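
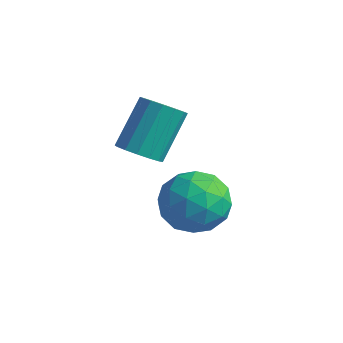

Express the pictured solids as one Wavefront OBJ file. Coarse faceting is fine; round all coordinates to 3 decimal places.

v 1.979 -0.061 -4.375
v 2.608 0.716 -3.883
v 2.472 -1.256 -3.117
v 3.101 -0.479 -2.625
v 1.99 -0.393 -2.602
v 1.686 0.346 -3.379
v 3.394 -0.886 -3.621
v 3.09 -0.147 -4.398
v 3.483 0.206 -3.417
v 2.615 0.511 -2.787
v 2.465 -1.051 -4.213
v 1.597 -0.746 -3.583
v 2.25 0.432 -4.239
v 2.83 -0.972 -2.761
v 2.177 -0.922 -2.747
v 2.547 -0.465 -2.458
v 1.708 0.215 -3.943
v 2.078 0.671 -3.654
v 1.715 0.02 -2.901
v 3.002 -1.211 -3.346
v 3.372 -0.755 -3.057
v 2.533 -0.075 -4.542
v 2.903 0.382 -4.253
v 3.365 -0.56 -4.099
v 3.135 0.59 -3.676
v 3.424 -0.113 -2.937
v 3.597 -0.352 -3.522
v 3.418 0.082 -3.979
v 2.624 0.769 -3.306
v 2.914 0.066 -2.567
v 2.261 0.117 -2.553
v 2.082 0.551 -3.01
v 3.139 0.469 -3.032
v 2.166 -0.606 -4.433
v 2.456 -1.309 -3.694
v 2.998 -1.091 -3.99
v 2.819 -0.657 -4.447
v 1.656 -0.427 -4.063
v 1.945 -1.13 -3.324
v 1.662 -0.622 -3.021
v 1.483 -0.188 -3.478
v 1.941 -1.009 -3.968
v 1.122 -0.986 -1.708
v 1.739 -1.245 -1.443
v 1.655 -0.073 -0.106
v 1.038 0.186 -0.372
v 1.841 -0.972 -1.675
v 1.757 0.2 -0.339
v 1.75 -0.703 -1.917
v 1.666 0.469 -0.58
v 1.491 -0.51 -2.103
v 1.407 0.662 -0.766
v 1.133 -0.445 -2.183
v 1.049 0.728 -0.846
v 0.772 -0.524 -2.136
v 0.688 0.648 -0.799
v 0.505 -0.727 -1.974
v 0.421 0.445 -0.637
v 0.403 -1 -1.741
v 0.319 0.172 -0.405
v 0.494 -1.269 -1.5
v 0.41 -0.097 -0.163
v 0.753 -1.462 -1.314
v 0.669 -0.29 0.023
v 1.111 -1.528 -1.234
v 1.027 -0.355 0.103
v 1.472 -1.448 -1.281
v 1.388 -0.276 0.056
f 1 38 17
f 38 12 41
f 17 41 6
f 38 41 17
f 1 17 13
f 17 6 18
f 13 18 2
f 17 18 13
f 1 13 22
f 13 2 23
f 22 23 8
f 13 23 22
f 1 22 34
f 22 8 37
f 34 37 11
f 22 37 34
f 1 34 38
f 34 11 42
f 38 42 12
f 34 42 38
f 2 18 29
f 18 6 32
f 29 32 10
f 18 32 29
f 6 41 19
f 41 12 40
f 19 40 5
f 41 40 19
f 12 42 39
f 42 11 35
f 39 35 3
f 42 35 39
f 11 37 36
f 37 8 24
f 36 24 7
f 37 24 36
f 8 23 28
f 23 2 25
f 28 25 9
f 23 25 28
f 4 30 16
f 30 10 31
f 16 31 5
f 30 31 16
f 4 16 14
f 16 5 15
f 14 15 3
f 16 15 14
f 4 14 21
f 14 3 20
f 21 20 7
f 14 20 21
f 4 21 26
f 21 7 27
f 26 27 9
f 21 27 26
f 4 26 30
f 26 9 33
f 30 33 10
f 26 33 30
f 5 31 19
f 31 10 32
f 19 32 6
f 31 32 19
f 3 15 39
f 15 5 40
f 39 40 12
f 15 40 39
f 7 20 36
f 20 3 35
f 36 35 11
f 20 35 36
f 9 27 28
f 27 7 24
f 28 24 8
f 27 24 28
f 10 33 29
f 33 9 25
f 29 25 2
f 33 25 29
f 44 43 47
f 44 47 45
f 45 47 48
f 45 48 46
f 47 43 49
f 47 49 48
f 48 49 50
f 48 50 46
f 49 43 51
f 49 51 50
f 50 51 52
f 50 52 46
f 51 43 53
f 51 53 52
f 52 53 54
f 52 54 46
f 53 43 55
f 53 55 54
f 54 55 56
f 54 56 46
f 55 43 57
f 55 57 56
f 56 57 58
f 56 58 46
f 57 43 59
f 57 59 58
f 58 59 60
f 58 60 46
f 59 43 61
f 59 61 60
f 60 61 62
f 60 62 46
f 61 43 63
f 61 63 62
f 62 63 64
f 62 64 46
f 63 43 65
f 63 65 64
f 64 65 66
f 64 66 46
f 65 43 67
f 65 67 66
f 66 67 68
f 66 68 46
f 67 43 44
f 67 44 68
f 68 44 45
f 68 45 46



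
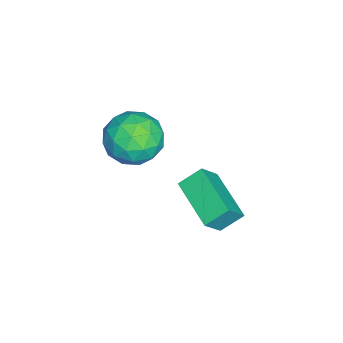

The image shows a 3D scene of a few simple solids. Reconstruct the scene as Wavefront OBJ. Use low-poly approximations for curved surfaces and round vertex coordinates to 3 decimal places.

v 1.737 2.395 0.414
v 2.374 2.495 1.135
v 1.626 0.865 0.725
v 2.263 0.965 1.446
v 1.38 1.351 1.524
v 1.448 2.296 1.332
v 2.552 1.064 0.528
v 2.62 2.009 0.336
v 2.878 1.672 1.205
v 2.153 1.85 1.821
v 1.847 1.51 0.039
v 1.122 1.688 0.655
v 2.065 2.579 0.748
v 1.935 0.781 1.112
v 1.416 1.007 1.159
v 1.79 1.066 1.582
v 1.521 2.462 0.863
v 1.895 2.521 1.287
v 1.311 1.849 1.516
v 2.105 0.839 0.573
v 2.479 0.898 0.997
v 2.21 2.294 0.278
v 2.584 2.353 0.701
v 2.689 1.511 0.344
v 2.736 2.155 1.213
v 2.671 1.255 1.395
v 2.84 1.313 0.855
v 2.881 1.869 0.743
v 2.31 2.259 1.574
v 2.245 1.36 1.757
v 1.725 1.586 1.803
v 1.765 2.142 1.69
v 2.606 1.775 1.616
v 1.755 2 0.103
v 1.69 1.101 0.286
v 2.235 1.218 0.17
v 2.275 1.774 0.057
v 1.329 2.105 0.465
v 1.264 1.205 0.647
v 1.119 1.491 1.117
v 1.16 2.047 1.005
v 1.394 1.585 0.244
v 1.267 2.834 -1.854
v 0.921 3.478 -1.312
v 0.719 3.205 -2.644
v 0.373 3.849 -2.102
v 2.607 3.911 -2.278
v 2.261 4.555 -1.736
v 2.059 4.282 -3.068
v 1.713 4.926 -2.526
f 1 38 17
f 38 12 41
f 17 41 6
f 38 41 17
f 1 17 13
f 17 6 18
f 13 18 2
f 17 18 13
f 1 13 22
f 13 2 23
f 22 23 8
f 13 23 22
f 1 22 34
f 22 8 37
f 34 37 11
f 22 37 34
f 1 34 38
f 34 11 42
f 38 42 12
f 34 42 38
f 2 18 29
f 18 6 32
f 29 32 10
f 18 32 29
f 6 41 19
f 41 12 40
f 19 40 5
f 41 40 19
f 12 42 39
f 42 11 35
f 39 35 3
f 42 35 39
f 11 37 36
f 37 8 24
f 36 24 7
f 37 24 36
f 8 23 28
f 23 2 25
f 28 25 9
f 23 25 28
f 4 30 16
f 30 10 31
f 16 31 5
f 30 31 16
f 4 16 14
f 16 5 15
f 14 15 3
f 16 15 14
f 4 14 21
f 14 3 20
f 21 20 7
f 14 20 21
f 4 21 26
f 21 7 27
f 26 27 9
f 21 27 26
f 4 26 30
f 26 9 33
f 30 33 10
f 26 33 30
f 5 31 19
f 31 10 32
f 19 32 6
f 31 32 19
f 3 15 39
f 15 5 40
f 39 40 12
f 15 40 39
f 7 20 36
f 20 3 35
f 36 35 11
f 20 35 36
f 9 27 28
f 27 7 24
f 28 24 8
f 27 24 28
f 10 33 29
f 33 9 25
f 29 25 2
f 33 25 29
f 44 46 43
f 47 44 43
f 43 46 45
f 45 47 43
f 44 50 46
f 48 44 47
f 48 50 44
f 46 50 45
f 49 47 45
f 45 50 49
f 49 48 47
f 50 48 49



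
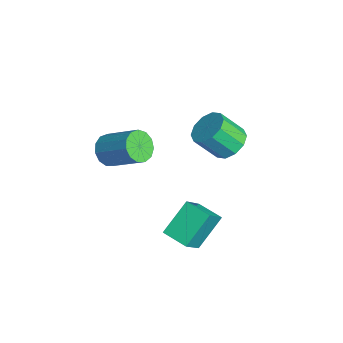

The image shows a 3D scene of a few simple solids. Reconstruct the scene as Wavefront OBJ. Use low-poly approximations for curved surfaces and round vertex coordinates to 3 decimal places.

v -2.758 -4.179 0.531
v -2.166 -4.073 -0.204
v -0.85 -2.836 1.034
v -1.442 -2.941 1.769
v -2.517 -3.669 -0.234
v -1.201 -2.432 1.004
v -2.944 -3.428 -0.021
v -1.628 -2.191 1.217
v -3.313 -3.425 0.367
v -1.997 -2.188 1.606
v -3.505 -3.661 0.808
v -2.189 -2.424 2.046
v -3.46 -4.061 1.16
v -2.144 -2.824 2.398
v -3.192 -4.499 1.313
v -1.876 -3.262 2.551
v -2.787 -4.835 1.217
v -1.471 -3.598 2.455
v -2.372 -4.962 0.904
v -1.056 -3.725 2.142
v -2.08 -4.841 0.472
v -0.764 -3.604 1.71
v -2.003 -4.509 0.059
v -0.687 -3.272 1.297
v 1.058 0.854 3.317
v 1.891 0.346 3.056
v 1.635 -0.743 4.363
v 0.802 -0.234 4.623
v 2.056 0.792 3.46
v 1.8 -0.297 4.767
v 1.839 1.262 3.81
v 1.584 0.173 5.116
v 1.325 1.576 3.971
v 1.069 0.488 5.277
v 0.708 1.615 3.882
v 0.452 0.526 5.189
v 0.225 1.363 3.577
v -0.031 0.274 4.884
v 0.06 0.917 3.173
v -0.196 -0.172 4.48
v 0.276 0.447 2.824
v 0.021 -0.642 4.13
v 0.791 0.132 2.663
v 0.535 -0.956 3.969
v 1.408 0.094 2.751
v 1.152 -0.995 4.058
v 3.443 -3.157 -0.257
v 2.713 -1.795 1.075
v 2.386 -2.226 -1.788
v 1.656 -0.865 -0.456
v 4.524 -2.335 -0.504
v 3.794 -0.974 0.828
v 3.467 -1.405 -2.035
v 2.737 -0.043 -0.703
f 2 1 5
f 2 5 3
f 3 5 6
f 3 6 4
f 5 1 7
f 5 7 6
f 6 7 8
f 6 8 4
f 7 1 9
f 7 9 8
f 8 9 10
f 8 10 4
f 9 1 11
f 9 11 10
f 10 11 12
f 10 12 4
f 11 1 13
f 11 13 12
f 12 13 14
f 12 14 4
f 13 1 15
f 13 15 14
f 14 15 16
f 14 16 4
f 15 1 17
f 15 17 16
f 16 17 18
f 16 18 4
f 17 1 19
f 17 19 18
f 18 19 20
f 18 20 4
f 19 1 21
f 19 21 20
f 20 21 22
f 20 22 4
f 21 1 23
f 21 23 22
f 22 23 24
f 22 24 4
f 23 1 2
f 23 2 24
f 24 2 3
f 24 3 4
f 26 25 29
f 26 29 27
f 27 29 30
f 27 30 28
f 29 25 31
f 29 31 30
f 30 31 32
f 30 32 28
f 31 25 33
f 31 33 32
f 32 33 34
f 32 34 28
f 33 25 35
f 33 35 34
f 34 35 36
f 34 36 28
f 35 25 37
f 35 37 36
f 36 37 38
f 36 38 28
f 37 25 39
f 37 39 38
f 38 39 40
f 38 40 28
f 39 25 41
f 39 41 40
f 40 41 42
f 40 42 28
f 41 25 43
f 41 43 42
f 42 43 44
f 42 44 28
f 43 25 45
f 43 45 44
f 44 45 46
f 44 46 28
f 45 25 26
f 45 26 46
f 46 26 27
f 46 27 28
f 48 50 47
f 51 48 47
f 47 50 49
f 49 51 47
f 48 54 50
f 52 48 51
f 52 54 48
f 50 54 49
f 53 51 49
f 49 54 53
f 53 52 51
f 54 52 53



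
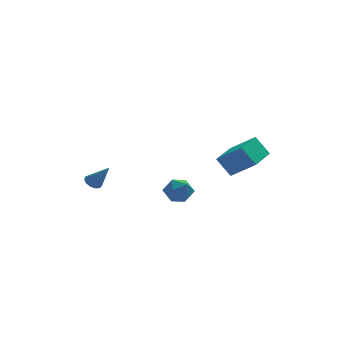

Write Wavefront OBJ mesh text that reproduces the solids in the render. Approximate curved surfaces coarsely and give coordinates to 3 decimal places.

v -3.199 3.803 -1.489
v -2.912 3.455 -1.837
v -2.381 3.157 -0.171
v -2.738 3.723 -1.814
v -2.71 4.017 -1.688
v -2.837 4.243 -1.498
v -3.079 4.329 -1.305
v -3.359 4.248 -1.171
v -3.589 4.026 -1.138
v -3.694 3.733 -1.216
v -3.643 3.462 -1.38
v -3.45 3.299 -1.58
v -3.178 3.297 -1.75
v 2.969 -3.677 1.763
v 4.126 -4.437 2.8
v 2.297 -3.247 2.828
v 3.455 -4.008 3.865
v 4.065 -1.992 1.775
v 5.223 -2.753 2.812
v 3.394 -1.563 2.84
v 4.551 -2.323 3.877
v 0.699 1.295 -0.836
v 1.48 0.982 -0.477
v 0.52 0.018 -1.563
v 1.301 -0.295 -1.204
v 0.57 -0.17 -0.669
v 0.68 0.62 -0.22
v 1.32 0.38 -1.82
v 1.43 1.17 -1.371
v 1.863 0.416 -1.086
v 1.4 0.076 -0.374
v 0.6 0.924 -1.666
v 0.137 0.584 -0.954
f 2 1 4
f 2 4 3
f 4 1 5
f 4 5 3
f 5 1 6
f 5 6 3
f 6 1 7
f 6 7 3
f 7 1 8
f 7 8 3
f 8 1 9
f 8 9 3
f 9 1 10
f 9 10 3
f 10 1 11
f 10 11 3
f 11 1 12
f 11 12 3
f 12 1 13
f 12 13 3
f 13 1 2
f 13 2 3
f 15 17 14
f 18 15 14
f 14 17 16
f 16 18 14
f 15 21 17
f 19 15 18
f 19 21 15
f 17 21 16
f 20 18 16
f 16 21 20
f 20 19 18
f 21 19 20
f 22 33 27
f 22 27 23
f 22 23 29
f 22 29 32
f 22 32 33
f 23 27 31
f 27 33 26
f 33 32 24
f 32 29 28
f 29 23 30
f 25 31 26
f 25 26 24
f 25 24 28
f 25 28 30
f 25 30 31
f 26 31 27
f 24 26 33
f 28 24 32
f 30 28 29
f 31 30 23



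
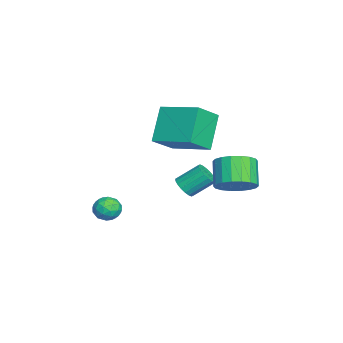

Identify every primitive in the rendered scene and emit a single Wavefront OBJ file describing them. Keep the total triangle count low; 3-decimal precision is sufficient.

v 2.804 2.062 -0.252
v 3.484 1.895 0.404
v 2.497 1.811 1.407
v 1.816 1.978 0.752
v 3.452 2.321 0.408
v 2.465 2.237 1.411
v 3.291 2.695 0.281
v 2.303 2.611 1.284
v 3.033 2.945 0.048
v 2.046 2.861 1.051
v 2.73 3.019 -0.244
v 1.743 2.935 0.76
v 2.442 2.904 -0.537
v 1.454 2.82 0.466
v 2.225 2.622 -0.774
v 1.238 2.538 0.229
v 2.123 2.229 -0.907
v 1.136 2.145 0.096
v 2.155 1.803 -0.911
v 1.168 1.719 0.092
v 2.317 1.429 -0.784
v 1.329 1.345 0.219
v 2.574 1.179 -0.551
v 1.587 1.095 0.452
v 2.877 1.105 -0.26
v 1.89 1.021 0.744
v 3.166 1.22 0.034
v 2.178 1.136 1.037
v 3.382 1.502 0.271
v 2.395 1.418 1.274
v 1.235 -0.243 -1.283
v 1.792 -0.346 -1.056
v 1.641 0.659 -0.229
v 1.085 0.763 -0.457
v 1.841 -0.172 -1.259
v 1.69 0.833 -0.432
v 1.77 -0.012 -1.466
v 1.619 0.993 -0.639
v 1.593 0.102 -1.637
v 1.442 1.107 -0.811
v 1.345 0.148 -1.739
v 1.195 1.153 -0.912
v 1.076 0.117 -1.75
v 0.925 1.122 -0.923
v 0.838 0.015 -1.668
v 0.687 1.02 -0.842
v 0.679 -0.139 -1.511
v 0.528 0.866 -0.684
v 0.63 -0.313 -1.308
v 0.479 0.692 -0.481
v 0.701 -0.473 -1.101
v 0.55 0.532 -0.274
v 0.878 -0.587 -0.929
v 0.727 0.418 -0.103
v 1.125 -0.633 -0.828
v 0.975 0.372 -0.001
v 1.395 -0.602 -0.817
v 1.244 0.403 0.01
v 1.633 -0.5 -0.898
v 1.482 0.505 -0.072
v 0.249 -3.285 -2.858
v 0.878 -3.009 -3.016
v 0.662 -4.331 -3.044
v 1.291 -4.055 -3.202
v 1.052 -4.03 -2.54
v 0.797 -3.383 -2.425
v 0.743 -3.957 -3.635
v 0.488 -3.31 -3.52
v 1.183 -3.424 -3.497
v 1.374 -3.469 -2.82
v 0.166 -3.871 -3.24
v 0.357 -3.916 -2.563
v 0.527 -3.055 -2.921
v 1.013 -4.285 -3.139
v 0.872 -4.27 -2.75
v 1.242 -4.108 -2.843
v 0.48 -3.275 -2.573
v 0.849 -3.113 -2.666
v 0.951 -3.713 -2.386
v 0.691 -4.227 -3.394
v 1.06 -4.065 -3.487
v 0.298 -3.232 -3.217
v 0.668 -3.07 -3.31
v 0.589 -3.627 -3.674
v 1.076 -3.137 -3.296
v 1.319 -3.752 -3.405
v 0.997 -3.694 -3.66
v 0.847 -3.314 -3.592
v 1.188 -3.163 -2.899
v 1.431 -3.778 -3.008
v 1.29 -3.763 -2.618
v 1.14 -3.383 -2.551
v 1.368 -3.407 -3.181
v 0.109 -3.562 -3.052
v 0.352 -4.177 -3.161
v 0.4 -3.957 -3.509
v 0.25 -3.577 -3.442
v 0.221 -3.588 -2.655
v 0.464 -4.203 -2.764
v 0.693 -4.026 -2.468
v 0.543 -3.646 -2.4
v 0.172 -3.933 -2.879
v -2.819 -0.667 1.21
v -1.86 -1.514 2.136
v -1.768 1.097 1.734
v -0.808 0.25 2.661
v -1.572 -0.95 -0.341
v -0.612 -1.797 0.586
v -0.52 0.814 0.184
v 0.439 -0.033 1.11
f 2 1 5
f 2 5 3
f 3 5 6
f 3 6 4
f 5 1 7
f 5 7 6
f 6 7 8
f 6 8 4
f 7 1 9
f 7 9 8
f 8 9 10
f 8 10 4
f 9 1 11
f 9 11 10
f 10 11 12
f 10 12 4
f 11 1 13
f 11 13 12
f 12 13 14
f 12 14 4
f 13 1 15
f 13 15 14
f 14 15 16
f 14 16 4
f 15 1 17
f 15 17 16
f 16 17 18
f 16 18 4
f 17 1 19
f 17 19 18
f 18 19 20
f 18 20 4
f 19 1 21
f 19 21 20
f 20 21 22
f 20 22 4
f 21 1 23
f 21 23 22
f 22 23 24
f 22 24 4
f 23 1 25
f 23 25 24
f 24 25 26
f 24 26 4
f 25 1 27
f 25 27 26
f 26 27 28
f 26 28 4
f 27 1 29
f 27 29 28
f 28 29 30
f 28 30 4
f 29 1 2
f 29 2 30
f 30 2 3
f 30 3 4
f 32 31 35
f 32 35 33
f 33 35 36
f 33 36 34
f 35 31 37
f 35 37 36
f 36 37 38
f 36 38 34
f 37 31 39
f 37 39 38
f 38 39 40
f 38 40 34
f 39 31 41
f 39 41 40
f 40 41 42
f 40 42 34
f 41 31 43
f 41 43 42
f 42 43 44
f 42 44 34
f 43 31 45
f 43 45 44
f 44 45 46
f 44 46 34
f 45 31 47
f 45 47 46
f 46 47 48
f 46 48 34
f 47 31 49
f 47 49 48
f 48 49 50
f 48 50 34
f 49 31 51
f 49 51 50
f 50 51 52
f 50 52 34
f 51 31 53
f 51 53 52
f 52 53 54
f 52 54 34
f 53 31 55
f 53 55 54
f 54 55 56
f 54 56 34
f 55 31 57
f 55 57 56
f 56 57 58
f 56 58 34
f 57 31 59
f 57 59 58
f 58 59 60
f 58 60 34
f 59 31 32
f 59 32 60
f 60 32 33
f 60 33 34
f 61 98 77
f 98 72 101
f 77 101 66
f 98 101 77
f 61 77 73
f 77 66 78
f 73 78 62
f 77 78 73
f 61 73 82
f 73 62 83
f 82 83 68
f 73 83 82
f 61 82 94
f 82 68 97
f 94 97 71
f 82 97 94
f 61 94 98
f 94 71 102
f 98 102 72
f 94 102 98
f 62 78 89
f 78 66 92
f 89 92 70
f 78 92 89
f 66 101 79
f 101 72 100
f 79 100 65
f 101 100 79
f 72 102 99
f 102 71 95
f 99 95 63
f 102 95 99
f 71 97 96
f 97 68 84
f 96 84 67
f 97 84 96
f 68 83 88
f 83 62 85
f 88 85 69
f 83 85 88
f 64 90 76
f 90 70 91
f 76 91 65
f 90 91 76
f 64 76 74
f 76 65 75
f 74 75 63
f 76 75 74
f 64 74 81
f 74 63 80
f 81 80 67
f 74 80 81
f 64 81 86
f 81 67 87
f 86 87 69
f 81 87 86
f 64 86 90
f 86 69 93
f 90 93 70
f 86 93 90
f 65 91 79
f 91 70 92
f 79 92 66
f 91 92 79
f 63 75 99
f 75 65 100
f 99 100 72
f 75 100 99
f 67 80 96
f 80 63 95
f 96 95 71
f 80 95 96
f 69 87 88
f 87 67 84
f 88 84 68
f 87 84 88
f 70 93 89
f 93 69 85
f 89 85 62
f 93 85 89
f 104 106 103
f 107 104 103
f 103 106 105
f 105 107 103
f 104 110 106
f 108 104 107
f 108 110 104
f 106 110 105
f 109 107 105
f 105 110 109
f 109 108 107
f 110 108 109



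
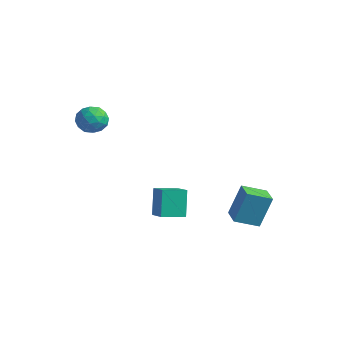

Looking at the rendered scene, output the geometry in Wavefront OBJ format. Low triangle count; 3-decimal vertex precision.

v 1.73 2.642 -2.894
v 1.931 3.253 -1.213
v 2.347 3.691 -3.35
v 2.549 4.303 -1.669
v 2.751 2.077 -2.811
v 2.953 2.689 -1.13
v 3.369 3.127 -3.267
v 3.57 3.738 -1.586
v -0.927 0.244 -3.323
v -1.386 0.706 -1.894
v -0.48 1.378 -3.547
v -0.939 1.841 -2.118
v 0.119 -0.081 -2.882
v -0.34 0.382 -1.453
v 0.566 1.054 -3.106
v 0.107 1.516 -1.677
v -2.823 -2.147 3.217
v -2.265 -1.555 3.325
v -1.895 -3.065 3.455
v -1.337 -2.473 3.563
v -1.94 -2.574 4.11
v -2.513 -2.007 3.963
v -1.647 -2.613 2.817
v -2.22 -2.046 2.67
v -1.538 -1.843 3.078
v -1.72 -1.819 3.878
v -2.44 -2.801 2.902
v -2.622 -2.777 3.702
v -2.625 -1.77 3.25
v -1.535 -2.85 3.53
v -1.889 -2.909 3.851
v -1.561 -2.561 3.915
v -2.771 -2.036 3.625
v -2.444 -1.688 3.689
v -2.253 -2.287 4.15
v -1.716 -2.932 3.091
v -1.389 -2.584 3.155
v -2.599 -2.059 2.865
v -2.271 -1.711 2.929
v -1.907 -2.333 2.63
v -1.87 -1.592 3.169
v -1.325 -2.132 3.309
v -1.507 -2.214 2.87
v -1.844 -1.88 2.783
v -1.977 -1.578 3.639
v -1.432 -2.118 3.779
v -1.786 -2.177 4.1
v -2.123 -1.843 4.014
v -1.55 -1.747 3.493
v -2.728 -2.502 3.001
v -2.183 -3.042 3.141
v -2.037 -2.777 2.766
v -2.374 -2.443 2.68
v -2.835 -2.488 3.471
v -2.29 -3.028 3.611
v -2.316 -2.74 3.997
v -2.653 -2.406 3.91
v -2.61 -2.873 3.287
f 2 4 1
f 5 2 1
f 1 4 3
f 3 5 1
f 2 8 4
f 6 2 5
f 6 8 2
f 4 8 3
f 7 5 3
f 3 8 7
f 7 6 5
f 8 6 7
f 10 12 9
f 13 10 9
f 9 12 11
f 11 13 9
f 10 16 12
f 14 10 13
f 14 16 10
f 12 16 11
f 15 13 11
f 11 16 15
f 15 14 13
f 16 14 15
f 17 54 33
f 54 28 57
f 33 57 22
f 54 57 33
f 17 33 29
f 33 22 34
f 29 34 18
f 33 34 29
f 17 29 38
f 29 18 39
f 38 39 24
f 29 39 38
f 17 38 50
f 38 24 53
f 50 53 27
f 38 53 50
f 17 50 54
f 50 27 58
f 54 58 28
f 50 58 54
f 18 34 45
f 34 22 48
f 45 48 26
f 34 48 45
f 22 57 35
f 57 28 56
f 35 56 21
f 57 56 35
f 28 58 55
f 58 27 51
f 55 51 19
f 58 51 55
f 27 53 52
f 53 24 40
f 52 40 23
f 53 40 52
f 24 39 44
f 39 18 41
f 44 41 25
f 39 41 44
f 20 46 32
f 46 26 47
f 32 47 21
f 46 47 32
f 20 32 30
f 32 21 31
f 30 31 19
f 32 31 30
f 20 30 37
f 30 19 36
f 37 36 23
f 30 36 37
f 20 37 42
f 37 23 43
f 42 43 25
f 37 43 42
f 20 42 46
f 42 25 49
f 46 49 26
f 42 49 46
f 21 47 35
f 47 26 48
f 35 48 22
f 47 48 35
f 19 31 55
f 31 21 56
f 55 56 28
f 31 56 55
f 23 36 52
f 36 19 51
f 52 51 27
f 36 51 52
f 25 43 44
f 43 23 40
f 44 40 24
f 43 40 44
f 26 49 45
f 49 25 41
f 45 41 18
f 49 41 45



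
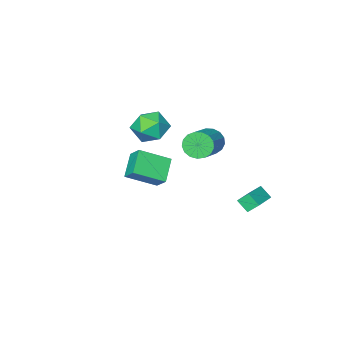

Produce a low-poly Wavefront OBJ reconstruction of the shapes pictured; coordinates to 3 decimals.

v 0.46 -2.76 0.29
v 1.397 -3.086 -0.284
v -0.537 -4.034 -0.616
v 0.4 -4.36 -1.19
v 0.312 -4.574 -0.068
v 0.929 -3.787 0.492
v -0.069 -3.333 -1.392
v 0.548 -2.546 -0.832
v 1.07 -3.44 -1.324
v 1.306 -4.206 -0.505
v -0.446 -2.914 -0.395
v -0.21 -3.68 0.424
v 3.659 -0.843 0.16
v 3.676 -0.076 0.877
v 2.232 -0.042 -0.661
v 2.249 0.724 0.056
v 4.611 -0.044 -0.716
v 4.628 0.722 0.001
v 3.184 0.756 -1.537
v 3.201 1.523 -0.82
v -1.597 -1.125 -1.117
v -1.026 -1.52 -1.625
v 0.587 -0.391 -0.69
v 0.017 0.005 -0.183
v -1.135 -1.187 -1.84
v 0.479 -0.057 -0.905
v -1.349 -0.839 -1.89
v 0.264 0.29 -0.955
v -1.621 -0.557 -1.763
v -0.007 0.573 -0.828
v -1.886 -0.404 -1.488
v -0.273 0.725 -0.553
v -2.086 -0.417 -1.128
v -0.472 0.712 -0.193
v -2.173 -0.592 -0.766
v -0.56 0.537 0.169
v -2.129 -0.889 -0.484
v -0.515 0.24 0.451
v -1.962 -1.24 -0.347
v -0.349 -0.111 0.587
v -1.712 -1.564 -0.387
v -0.098 -0.435 0.547
v -1.435 -1.788 -0.594
v 0.178 -0.659 0.34
v -1.196 -1.86 -0.921
v 0.418 -0.73 0.013
v -1.048 -1.763 -1.293
v 0.565 -0.634 -0.358
v -1.816 2.842 -3.895
v -1.649 2.2 -3.316
v -2.215 3.262 -3.315
v -2.049 2.62 -2.736
v -0.391 3.6 -3.464
v -0.225 2.958 -2.885
v -0.791 4.02 -2.884
v -0.624 3.378 -2.305
f 1 12 6
f 1 6 2
f 1 2 8
f 1 8 11
f 1 11 12
f 2 6 10
f 6 12 5
f 12 11 3
f 11 8 7
f 8 2 9
f 4 10 5
f 4 5 3
f 4 3 7
f 4 7 9
f 4 9 10
f 5 10 6
f 3 5 12
f 7 3 11
f 9 7 8
f 10 9 2
f 14 16 13
f 17 14 13
f 13 16 15
f 15 17 13
f 14 20 16
f 18 14 17
f 18 20 14
f 16 20 15
f 19 17 15
f 15 20 19
f 19 18 17
f 20 18 19
f 22 21 25
f 22 25 23
f 23 25 26
f 23 26 24
f 25 21 27
f 25 27 26
f 26 27 28
f 26 28 24
f 27 21 29
f 27 29 28
f 28 29 30
f 28 30 24
f 29 21 31
f 29 31 30
f 30 31 32
f 30 32 24
f 31 21 33
f 31 33 32
f 32 33 34
f 32 34 24
f 33 21 35
f 33 35 34
f 34 35 36
f 34 36 24
f 35 21 37
f 35 37 36
f 36 37 38
f 36 38 24
f 37 21 39
f 37 39 38
f 38 39 40
f 38 40 24
f 39 21 41
f 39 41 40
f 40 41 42
f 40 42 24
f 41 21 43
f 41 43 42
f 42 43 44
f 42 44 24
f 43 21 45
f 43 45 44
f 44 45 46
f 44 46 24
f 45 21 47
f 45 47 46
f 46 47 48
f 46 48 24
f 47 21 22
f 47 22 48
f 48 22 23
f 48 23 24
f 50 52 49
f 53 50 49
f 49 52 51
f 51 53 49
f 50 56 52
f 54 50 53
f 54 56 50
f 52 56 51
f 55 53 51
f 51 56 55
f 55 54 53
f 56 54 55



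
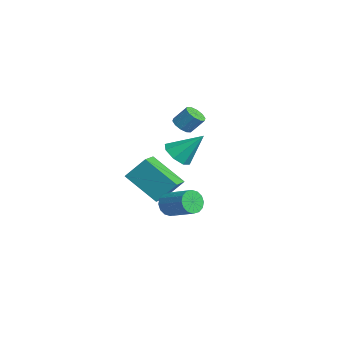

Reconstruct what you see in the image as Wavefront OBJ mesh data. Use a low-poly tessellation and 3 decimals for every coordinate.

v -1.539 0.647 3.516
v -1.009 0.411 3.504
v -0.731 0.997 4.292
v -1.261 1.233 4.304
v -1.007 0.699 3.29
v -0.729 1.284 4.078
v -1.208 0.967 3.162
v -0.93 1.552 3.95
v -1.536 1.112 3.169
v -1.258 1.698 3.957
v -1.864 1.081 3.309
v -1.586 1.666 4.097
v -2.069 0.883 3.528
v -1.791 1.469 4.316
v -2.071 0.596 3.742
v -1.793 1.181 4.53
v -1.87 0.328 3.87
v -1.592 0.913 4.658
v -1.542 0.182 3.863
v -1.264 0.768 4.651
v -1.214 0.214 3.723
v -0.936 0.799 4.511
v -3.067 0.218 -1.94
v -4.311 -0.977 -0.623
v -2.786 1.159 -0.819
v -4.03 -0.036 0.497
v -2.07 -0.464 -1.617
v -3.314 -1.659 -0.301
v -1.789 0.477 -0.497
v -3.033 -0.718 0.82
v 1.808 -0.975 0.104
v 2.143 -1.039 -0.473
v 3.367 -0.328 0.159
v 3.032 -0.265 0.736
v 1.979 -0.735 -0.497
v 3.203 -0.024 0.135
v 1.769 -0.495 -0.361
v 2.993 0.216 0.271
v 1.57 -0.383 -0.1
v 2.793 0.327 0.532
v 1.434 -0.431 0.216
v 2.658 0.28 0.848
v 1.399 -0.624 0.502
v 2.623 0.087 1.134
v 1.473 -0.912 0.681
v 2.697 -0.201 1.313
v 1.637 -1.216 0.705
v 2.861 -0.505 1.337
v 1.847 -1.456 0.569
v 3.071 -0.745 1.201
v 2.047 -1.567 0.308
v 3.27 -0.857 0.94
v 2.182 -1.52 -0.008
v 3.406 -0.809 0.624
v 2.217 -1.327 -0.294
v 3.441 -0.616 0.338
v -0.188 0 2.288
v 0.166 0.486 1.715
v 0.288 1.12 3.532
v -0.444 0.633 1.816
v -0.904 0.41 2.193
v -0.944 -0.054 2.626
v -0.541 -0.486 2.86
v 0.068 -0.633 2.759
v 0.528 -0.409 2.382
v 0.568 0.055 1.95
f 2 1 5
f 2 5 3
f 3 5 6
f 3 6 4
f 5 1 7
f 5 7 6
f 6 7 8
f 6 8 4
f 7 1 9
f 7 9 8
f 8 9 10
f 8 10 4
f 9 1 11
f 9 11 10
f 10 11 12
f 10 12 4
f 11 1 13
f 11 13 12
f 12 13 14
f 12 14 4
f 13 1 15
f 13 15 14
f 14 15 16
f 14 16 4
f 15 1 17
f 15 17 16
f 16 17 18
f 16 18 4
f 17 1 19
f 17 19 18
f 18 19 20
f 18 20 4
f 19 1 21
f 19 21 20
f 20 21 22
f 20 22 4
f 21 1 2
f 21 2 22
f 22 2 3
f 22 3 4
f 24 26 23
f 27 24 23
f 23 26 25
f 25 27 23
f 24 30 26
f 28 24 27
f 28 30 24
f 26 30 25
f 29 27 25
f 25 30 29
f 29 28 27
f 30 28 29
f 32 31 35
f 32 35 33
f 33 35 36
f 33 36 34
f 35 31 37
f 35 37 36
f 36 37 38
f 36 38 34
f 37 31 39
f 37 39 38
f 38 39 40
f 38 40 34
f 39 31 41
f 39 41 40
f 40 41 42
f 40 42 34
f 41 31 43
f 41 43 42
f 42 43 44
f 42 44 34
f 43 31 45
f 43 45 44
f 44 45 46
f 44 46 34
f 45 31 47
f 45 47 46
f 46 47 48
f 46 48 34
f 47 31 49
f 47 49 48
f 48 49 50
f 48 50 34
f 49 31 51
f 49 51 50
f 50 51 52
f 50 52 34
f 51 31 53
f 51 53 52
f 52 53 54
f 52 54 34
f 53 31 55
f 53 55 54
f 54 55 56
f 54 56 34
f 55 31 32
f 55 32 56
f 56 32 33
f 56 33 34
f 58 57 60
f 58 60 59
f 60 57 61
f 60 61 59
f 61 57 62
f 61 62 59
f 62 57 63
f 62 63 59
f 63 57 64
f 63 64 59
f 64 57 65
f 64 65 59
f 65 57 66
f 65 66 59
f 66 57 58
f 66 58 59



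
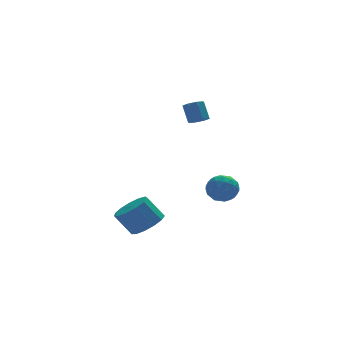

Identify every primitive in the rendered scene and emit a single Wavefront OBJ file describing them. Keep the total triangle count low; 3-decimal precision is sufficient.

v 1.843 -0.102 -2.399
v 2.33 -0.817 -1.991
v 0.51 -0.763 -1.969
v 0.997 -1.478 -1.561
v 1.028 -0.601 -1.181
v 1.851 -0.192 -1.447
v 0.989 -1.388 -2.513
v 1.812 -0.979 -2.779
v 1.802 -1.612 -2.061
v 1.826 -1.125 -1.238
v 1.014 -0.455 -2.722
v 1.038 0.032 -1.899
v 2.203 -0.401 -2.233
v 0.637 -1.179 -1.727
v 0.655 -0.663 -1.504
v 0.941 -1.083 -1.264
v 1.922 -0.034 -1.913
v 2.208 -0.454 -1.673
v 1.443 -0.327 -1.197
v 0.632 -1.126 -2.287
v 0.918 -1.546 -2.047
v 1.899 -0.497 -2.696
v 2.185 -0.917 -2.456
v 1.397 -1.253 -2.763
v 2.179 -1.289 -2.034
v 1.396 -1.678 -1.781
v 1.391 -1.625 -2.341
v 1.875 -1.384 -2.497
v 2.193 -1.003 -1.55
v 1.41 -1.392 -1.297
v 1.428 -0.876 -1.074
v 1.912 -0.636 -1.23
v 1.883 -1.47 -1.592
v 1.43 -0.188 -2.663
v 0.647 -0.577 -2.41
v 0.928 -0.944 -2.73
v 1.412 -0.704 -2.886
v 1.444 0.098 -2.179
v 0.661 -0.291 -1.926
v 0.965 -0.196 -1.463
v 1.449 0.045 -1.619
v 0.957 -0.11 -2.368
v -2.734 -1.198 -3.986
v -1.86 -0.849 -3.499
v -2.691 -0.512 -2.247
v -3.566 -0.862 -2.734
v -2.095 -0.378 -3.782
v -2.926 -0.041 -2.53
v -2.533 -0.168 -4.129
v -3.364 0.169 -2.877
v -3.035 -0.284 -4.431
v -3.866 0.052 -3.179
v -3.441 -0.691 -4.592
v -4.272 -0.355 -3.34
v -3.624 -1.259 -4.56
v -4.455 -0.923 -3.308
v -3.523 -1.808 -4.346
v -4.355 -1.471 -3.094
v -3.173 -2.163 -4.018
v -4.004 -1.826 -2.766
v -2.683 -2.212 -3.679
v -3.514 -1.875 -2.427
v -2.21 -1.939 -3.438
v -3.041 -1.602 -2.186
v -1.903 -1.431 -3.371
v -2.734 -1.094 -2.119
v 0.305 -0.157 2.8
v 0.758 -0.483 3.046
v 0.628 0.09 4.046
v 0.175 0.417 3.8
v 0.91 -0.092 2.842
v 0.78 0.481 3.842
v 0.708 0.261 2.613
v 0.578 0.834 3.613
v 0.27 0.37 2.494
v 0.14 0.943 3.494
v -0.148 0.17 2.554
v -0.278 0.743 3.554
v -0.3 -0.221 2.758
v -0.43 0.352 3.758
v -0.098 -0.574 2.987
v -0.228 -0.001 3.987
v 0.34 -0.683 3.106
v 0.21 -0.11 4.106
f 1 38 17
f 38 12 41
f 17 41 6
f 38 41 17
f 1 17 13
f 17 6 18
f 13 18 2
f 17 18 13
f 1 13 22
f 13 2 23
f 22 23 8
f 13 23 22
f 1 22 34
f 22 8 37
f 34 37 11
f 22 37 34
f 1 34 38
f 34 11 42
f 38 42 12
f 34 42 38
f 2 18 29
f 18 6 32
f 29 32 10
f 18 32 29
f 6 41 19
f 41 12 40
f 19 40 5
f 41 40 19
f 12 42 39
f 42 11 35
f 39 35 3
f 42 35 39
f 11 37 36
f 37 8 24
f 36 24 7
f 37 24 36
f 8 23 28
f 23 2 25
f 28 25 9
f 23 25 28
f 4 30 16
f 30 10 31
f 16 31 5
f 30 31 16
f 4 16 14
f 16 5 15
f 14 15 3
f 16 15 14
f 4 14 21
f 14 3 20
f 21 20 7
f 14 20 21
f 4 21 26
f 21 7 27
f 26 27 9
f 21 27 26
f 4 26 30
f 26 9 33
f 30 33 10
f 26 33 30
f 5 31 19
f 31 10 32
f 19 32 6
f 31 32 19
f 3 15 39
f 15 5 40
f 39 40 12
f 15 40 39
f 7 20 36
f 20 3 35
f 36 35 11
f 20 35 36
f 9 27 28
f 27 7 24
f 28 24 8
f 27 24 28
f 10 33 29
f 33 9 25
f 29 25 2
f 33 25 29
f 44 43 47
f 44 47 45
f 45 47 48
f 45 48 46
f 47 43 49
f 47 49 48
f 48 49 50
f 48 50 46
f 49 43 51
f 49 51 50
f 50 51 52
f 50 52 46
f 51 43 53
f 51 53 52
f 52 53 54
f 52 54 46
f 53 43 55
f 53 55 54
f 54 55 56
f 54 56 46
f 55 43 57
f 55 57 56
f 56 57 58
f 56 58 46
f 57 43 59
f 57 59 58
f 58 59 60
f 58 60 46
f 59 43 61
f 59 61 60
f 60 61 62
f 60 62 46
f 61 43 63
f 61 63 62
f 62 63 64
f 62 64 46
f 63 43 65
f 63 65 64
f 64 65 66
f 64 66 46
f 65 43 44
f 65 44 66
f 66 44 45
f 66 45 46
f 68 67 71
f 68 71 69
f 69 71 72
f 69 72 70
f 71 67 73
f 71 73 72
f 72 73 74
f 72 74 70
f 73 67 75
f 73 75 74
f 74 75 76
f 74 76 70
f 75 67 77
f 75 77 76
f 76 77 78
f 76 78 70
f 77 67 79
f 77 79 78
f 78 79 80
f 78 80 70
f 79 67 81
f 79 81 80
f 80 81 82
f 80 82 70
f 81 67 83
f 81 83 82
f 82 83 84
f 82 84 70
f 83 67 68
f 83 68 84
f 84 68 69
f 84 69 70



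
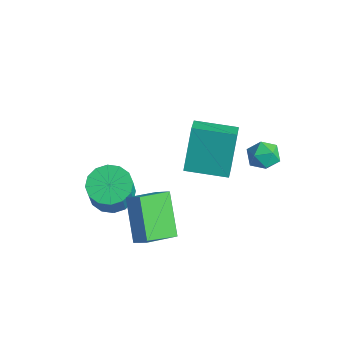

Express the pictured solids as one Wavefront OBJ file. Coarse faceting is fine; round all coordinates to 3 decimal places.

v -1.411 -0.359 -2.107
v -0.607 -0.831 -2.546
v -0.105 -1.292 -1.131
v -0.909 -0.821 -0.693
v -0.438 -0.335 -2.444
v 0.064 -0.796 -1.03
v -0.53 0.154 -2.252
v -0.028 -0.307 -0.838
v -0.858 0.505 -2.022
v -0.356 0.044 -0.607
v -1.334 0.625 -1.814
v -0.832 0.164 -0.399
v -1.83 0.481 -1.684
v -1.329 0.02 -0.27
v -2.215 0.112 -1.669
v -1.713 -0.349 -0.254
v -2.384 -0.384 -1.77
v -1.882 -0.845 -0.356
v -2.292 -0.873 -1.962
v -1.79 -1.334 -0.548
v -1.964 -1.224 -2.193
v -1.462 -1.685 -0.778
v -1.488 -1.344 -2.401
v -0.986 -1.805 -0.986
v -0.991 -1.2 -2.53
v -0.49 -1.661 -1.116
v 1.801 1.241 2.045
v 1.183 2.093 3.931
v 3.123 2.567 1.879
v 2.504 3.42 3.765
v 2.576 0.54 2.615
v 1.957 1.393 4.501
v 3.897 1.867 2.449
v 3.279 2.719 4.335
v 3.822 4.399 3.035
v 4.29 3.818 3.259
v 3.29 3.642 2.181
v 3.758 3.061 2.405
v 3.198 3.316 2.882
v 3.527 3.784 3.41
v 4.053 3.676 2.03
v 4.382 4.144 2.558
v 4.432 3.372 2.637
v 3.904 3.149 3.164
v 3.676 4.311 2.276
v 3.148 4.088 2.803
v 0.767 0.431 -0.543
v 0.759 -1.098 0.077
v 1.46 0.65 0.005
v 1.452 -0.879 0.625
v 2.188 -0.201 -2.085
v 2.18 -1.73 -1.465
v 2.881 0.018 -1.537
v 2.873 -1.511 -0.917
f 2 1 5
f 2 5 3
f 3 5 6
f 3 6 4
f 5 1 7
f 5 7 6
f 6 7 8
f 6 8 4
f 7 1 9
f 7 9 8
f 8 9 10
f 8 10 4
f 9 1 11
f 9 11 10
f 10 11 12
f 10 12 4
f 11 1 13
f 11 13 12
f 12 13 14
f 12 14 4
f 13 1 15
f 13 15 14
f 14 15 16
f 14 16 4
f 15 1 17
f 15 17 16
f 16 17 18
f 16 18 4
f 17 1 19
f 17 19 18
f 18 19 20
f 18 20 4
f 19 1 21
f 19 21 20
f 20 21 22
f 20 22 4
f 21 1 23
f 21 23 22
f 22 23 24
f 22 24 4
f 23 1 25
f 23 25 24
f 24 25 26
f 24 26 4
f 25 1 2
f 25 2 26
f 26 2 3
f 26 3 4
f 28 30 27
f 31 28 27
f 27 30 29
f 29 31 27
f 28 34 30
f 32 28 31
f 32 34 28
f 30 34 29
f 33 31 29
f 29 34 33
f 33 32 31
f 34 32 33
f 35 46 40
f 35 40 36
f 35 36 42
f 35 42 45
f 35 45 46
f 36 40 44
f 40 46 39
f 46 45 37
f 45 42 41
f 42 36 43
f 38 44 39
f 38 39 37
f 38 37 41
f 38 41 43
f 38 43 44
f 39 44 40
f 37 39 46
f 41 37 45
f 43 41 42
f 44 43 36
f 48 50 47
f 51 48 47
f 47 50 49
f 49 51 47
f 48 54 50
f 52 48 51
f 52 54 48
f 50 54 49
f 53 51 49
f 49 54 53
f 53 52 51
f 54 52 53



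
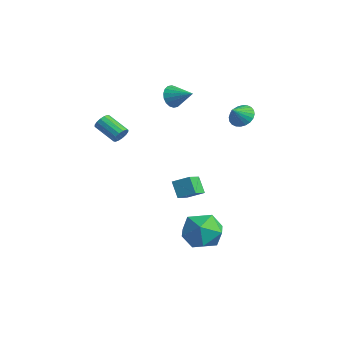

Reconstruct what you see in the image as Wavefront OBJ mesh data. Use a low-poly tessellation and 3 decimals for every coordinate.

v -3.413 1.606 2.762
v -3.032 1.124 2.349
v -2.247 2.034 3.338
v -3.038 1.393 2.16
v -3.118 1.705 2.09
v -3.256 1.997 2.153
v -3.426 2.212 2.337
v -3.593 2.306 2.605
v -3.724 2.262 2.903
v -3.794 2.088 3.174
v -3.789 1.818 3.363
v -3.709 1.506 3.433
v -3.57 1.214 3.37
v -3.401 1 3.186
v -3.234 0.905 2.919
v -3.102 0.949 2.62
v 0.975 2.706 2.906
v 1.702 2.681 2.768
v 1.085 1.994 3.614
v 1.69 2.884 2.974
v 1.57 3.059 3.169
v 1.359 3.181 3.324
v 1.089 3.23 3.415
v 0.803 3.2 3.429
v 0.542 3.094 3.363
v 0.347 2.929 3.228
v 0.248 2.731 3.043
v 0.26 2.528 2.838
v 0.38 2.352 2.643
v 0.591 2.231 2.488
v 0.861 2.181 2.397
v 1.148 2.212 2.383
v 1.408 2.317 2.448
v 1.603 2.482 2.584
v 0.631 -0.794 -0.844
v 1.138 -1.748 -0.276
v 1.277 -0.188 -0.402
v 1.784 -1.141 0.166
v 1.296 -0.919 -1.646
v 1.803 -1.872 -1.078
v 1.942 -0.312 -1.204
v 2.449 -1.266 -0.636
v -0.283 -3.777 3.042
v -0.131 -3.551 3.461
v -1.325 -3.858 4.058
v -1.477 -4.083 3.638
v -0.247 -3.365 3.324
v -1.442 -3.672 3.921
v -0.373 -3.29 3.111
v -1.568 -3.596 3.708
v -0.475 -3.345 2.879
v -1.669 -3.651 3.476
v -0.525 -3.515 2.691
v -1.72 -3.822 3.288
v -0.51 -3.756 2.597
v -1.705 -4.063 3.194
v -0.435 -4.002 2.622
v -1.629 -4.309 3.219
v -0.318 -4.188 2.759
v -1.513 -4.495 3.356
v -0.192 -4.264 2.972
v -1.387 -4.57 3.569
v -0.091 -4.209 3.204
v -1.285 -4.515 3.801
v -0.04 -4.038 3.392
v -1.235 -4.345 3.989
v -0.055 -3.797 3.486
v -1.25 -4.104 4.083
v 2.162 -0.494 -4.124
v 3.384 -0.619 -4.181
v 2.136 -1.521 -2.419
v 3.358 -1.646 -2.476
v 2.862 -0.541 -2.261
v 2.878 0.094 -3.315
v 2.642 -2.234 -3.285
v 2.658 -1.599 -4.339
v 3.681 -1.694 -3.662
v 3.817 -0.648 -3.029
v 1.703 -1.492 -3.571
v 1.839 -0.446 -2.938
f 2 1 4
f 2 4 3
f 4 1 5
f 4 5 3
f 5 1 6
f 5 6 3
f 6 1 7
f 6 7 3
f 7 1 8
f 7 8 3
f 8 1 9
f 8 9 3
f 9 1 10
f 9 10 3
f 10 1 11
f 10 11 3
f 11 1 12
f 11 12 3
f 12 1 13
f 12 13 3
f 13 1 14
f 13 14 3
f 14 1 15
f 14 15 3
f 15 1 16
f 15 16 3
f 16 1 2
f 16 2 3
f 18 17 20
f 18 20 19
f 20 17 21
f 20 21 19
f 21 17 22
f 21 22 19
f 22 17 23
f 22 23 19
f 23 17 24
f 23 24 19
f 24 17 25
f 24 25 19
f 25 17 26
f 25 26 19
f 26 17 27
f 26 27 19
f 27 17 28
f 27 28 19
f 28 17 29
f 28 29 19
f 29 17 30
f 29 30 19
f 30 17 31
f 30 31 19
f 31 17 32
f 31 32 19
f 32 17 33
f 32 33 19
f 33 17 34
f 33 34 19
f 34 17 18
f 34 18 19
f 36 38 35
f 39 36 35
f 35 38 37
f 37 39 35
f 36 42 38
f 40 36 39
f 40 42 36
f 38 42 37
f 41 39 37
f 37 42 41
f 41 40 39
f 42 40 41
f 44 43 47
f 44 47 45
f 45 47 48
f 45 48 46
f 47 43 49
f 47 49 48
f 48 49 50
f 48 50 46
f 49 43 51
f 49 51 50
f 50 51 52
f 50 52 46
f 51 43 53
f 51 53 52
f 52 53 54
f 52 54 46
f 53 43 55
f 53 55 54
f 54 55 56
f 54 56 46
f 55 43 57
f 55 57 56
f 56 57 58
f 56 58 46
f 57 43 59
f 57 59 58
f 58 59 60
f 58 60 46
f 59 43 61
f 59 61 60
f 60 61 62
f 60 62 46
f 61 43 63
f 61 63 62
f 62 63 64
f 62 64 46
f 63 43 65
f 63 65 64
f 64 65 66
f 64 66 46
f 65 43 67
f 65 67 66
f 66 67 68
f 66 68 46
f 67 43 44
f 67 44 68
f 68 44 45
f 68 45 46
f 69 80 74
f 69 74 70
f 69 70 76
f 69 76 79
f 69 79 80
f 70 74 78
f 74 80 73
f 80 79 71
f 79 76 75
f 76 70 77
f 72 78 73
f 72 73 71
f 72 71 75
f 72 75 77
f 72 77 78
f 73 78 74
f 71 73 80
f 75 71 79
f 77 75 76
f 78 77 70



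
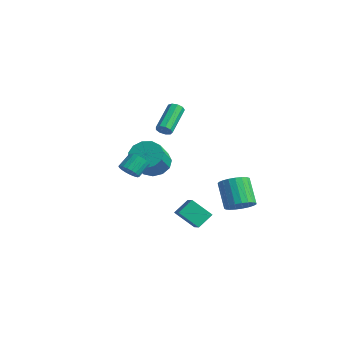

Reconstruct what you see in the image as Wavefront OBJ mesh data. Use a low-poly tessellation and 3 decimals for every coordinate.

v 3.052 1.34 -4.65
v 2.275 0.492 -3.566
v 2.994 2.304 -3.937
v 2.217 1.456 -2.853
v 3.843 1.104 -4.267
v 3.066 0.256 -3.183
v 3.785 2.068 -3.554
v 3.008 1.22 -2.47
v 4.532 3.468 -2.942
v 4.939 2.796 -2.445
v 3.774 3.159 -1.001
v 3.368 3.832 -1.498
v 5.151 3.105 -2.351
v 3.987 3.468 -0.907
v 5.257 3.477 -2.359
v 4.093 3.84 -0.916
v 5.237 3.847 -2.469
v 4.073 4.21 -1.025
v 5.096 4.152 -2.66
v 3.931 4.515 -1.216
v 4.857 4.339 -2.899
v 3.692 4.702 -1.456
v 4.561 4.375 -3.146
v 3.397 4.738 -1.703
v 4.261 4.255 -3.358
v 3.097 4.618 -1.914
v 4.008 3.998 -3.498
v 2.843 4.361 -2.054
v 3.845 3.65 -3.542
v 2.681 4.013 -2.098
v 3.801 3.27 -3.482
v 2.637 3.634 -2.038
v 3.884 2.925 -3.328
v 2.719 3.288 -1.884
v 4.078 2.674 -3.108
v 2.914 3.037 -1.664
v 4.351 2.56 -2.859
v 3.187 2.923 -1.415
v 4.656 2.603 -2.624
v 3.491 2.966 -1.181
v -3.391 2.862 -2.337
v -2.813 2.396 -3.134
v -1.95 1.252 -1.841
v -2.529 1.718 -1.043
v -2.48 2.872 -2.935
v -1.618 1.729 -1.642
v -2.437 3.345 -2.546
v -1.574 2.202 -1.252
v -2.697 3.665 -2.09
v -1.834 2.521 -0.797
v -3.177 3.729 -1.713
v -2.314 2.586 -0.419
v -3.725 3.518 -1.534
v -2.863 2.375 -0.24
v -4.168 3.099 -1.609
v -3.305 1.956 -0.316
v -4.363 2.604 -1.916
v -3.501 1.461 -0.622
v -4.251 2.191 -2.356
v -3.388 1.048 -1.063
v -3.865 1.991 -2.79
v -3.002 0.848 -1.497
v -3.329 2.067 -3.081
v -2.466 0.924 -1.787
v -0.787 -0.575 -1.195
v -0.296 -0.194 -1.538
v -0.462 0.657 -0.828
v -0.953 0.275 -0.485
v -0.563 -0.119 -1.69
v -0.729 0.732 -0.98
v -0.874 -0.134 -1.744
v -1.04 0.717 -1.035
v -1.167 -0.237 -1.69
v -1.333 0.614 -0.98
v -1.386 -0.407 -1.537
v -1.552 0.444 -0.827
v -1.486 -0.61 -1.317
v -1.652 0.241 -0.607
v -1.447 -0.806 -1.072
v -1.613 0.044 -0.363
v -1.278 -0.957 -0.852
v -1.444 -0.106 -0.142
v -1.011 -1.032 -0.7
v -1.177 -0.181 0.01
v -0.7 -1.017 -0.645
v -0.866 -0.166 0.064
v -0.407 -0.914 -0.7
v -0.573 -0.063 0.01
v -0.188 -0.744 -0.853
v -0.354 0.107 -0.143
v -0.088 -0.541 -1.073
v -0.254 0.31 -0.363
v -0.127 -0.344 -1.317
v -0.293 0.506 -0.608
v -1.573 2.37 1.113
v -1.103 2.517 1.309
v -2.057 4.017 2.464
v -2.527 3.87 2.267
v -1.175 2.704 1.007
v -2.129 4.204 2.162
v -1.433 2.735 0.754
v -2.388 4.235 1.909
v -1.757 2.594 0.669
v -2.711 4.095 1.824
v -1.994 2.349 0.792
v -2.948 3.849 1.946
v -2.034 2.114 1.064
v -2.988 3.614 2.219
v -1.859 1.998 1.36
v -2.813 3.498 2.514
v -1.549 2.056 1.539
v -2.503 3.557 2.694
v -1.251 2.261 1.519
v -2.205 3.762 2.674
f 2 4 1
f 5 2 1
f 1 4 3
f 3 5 1
f 2 8 4
f 6 2 5
f 6 8 2
f 4 8 3
f 7 5 3
f 3 8 7
f 7 6 5
f 8 6 7
f 10 9 13
f 10 13 11
f 11 13 14
f 11 14 12
f 13 9 15
f 13 15 14
f 14 15 16
f 14 16 12
f 15 9 17
f 15 17 16
f 16 17 18
f 16 18 12
f 17 9 19
f 17 19 18
f 18 19 20
f 18 20 12
f 19 9 21
f 19 21 20
f 20 21 22
f 20 22 12
f 21 9 23
f 21 23 22
f 22 23 24
f 22 24 12
f 23 9 25
f 23 25 24
f 24 25 26
f 24 26 12
f 25 9 27
f 25 27 26
f 26 27 28
f 26 28 12
f 27 9 29
f 27 29 28
f 28 29 30
f 28 30 12
f 29 9 31
f 29 31 30
f 30 31 32
f 30 32 12
f 31 9 33
f 31 33 32
f 32 33 34
f 32 34 12
f 33 9 35
f 33 35 34
f 34 35 36
f 34 36 12
f 35 9 37
f 35 37 36
f 36 37 38
f 36 38 12
f 37 9 39
f 37 39 38
f 38 39 40
f 38 40 12
f 39 9 10
f 39 10 40
f 40 10 11
f 40 11 12
f 42 41 45
f 42 45 43
f 43 45 46
f 43 46 44
f 45 41 47
f 45 47 46
f 46 47 48
f 46 48 44
f 47 41 49
f 47 49 48
f 48 49 50
f 48 50 44
f 49 41 51
f 49 51 50
f 50 51 52
f 50 52 44
f 51 41 53
f 51 53 52
f 52 53 54
f 52 54 44
f 53 41 55
f 53 55 54
f 54 55 56
f 54 56 44
f 55 41 57
f 55 57 56
f 56 57 58
f 56 58 44
f 57 41 59
f 57 59 58
f 58 59 60
f 58 60 44
f 59 41 61
f 59 61 60
f 60 61 62
f 60 62 44
f 61 41 63
f 61 63 62
f 62 63 64
f 62 64 44
f 63 41 42
f 63 42 64
f 64 42 43
f 64 43 44
f 66 65 69
f 66 69 67
f 67 69 70
f 67 70 68
f 69 65 71
f 69 71 70
f 70 71 72
f 70 72 68
f 71 65 73
f 71 73 72
f 72 73 74
f 72 74 68
f 73 65 75
f 73 75 74
f 74 75 76
f 74 76 68
f 75 65 77
f 75 77 76
f 76 77 78
f 76 78 68
f 77 65 79
f 77 79 78
f 78 79 80
f 78 80 68
f 79 65 81
f 79 81 80
f 80 81 82
f 80 82 68
f 81 65 83
f 81 83 82
f 82 83 84
f 82 84 68
f 83 65 85
f 83 85 84
f 84 85 86
f 84 86 68
f 85 65 87
f 85 87 86
f 86 87 88
f 86 88 68
f 87 65 89
f 87 89 88
f 88 89 90
f 88 90 68
f 89 65 91
f 89 91 90
f 90 91 92
f 90 92 68
f 91 65 93
f 91 93 92
f 92 93 94
f 92 94 68
f 93 65 66
f 93 66 94
f 94 66 67
f 94 67 68
f 96 95 99
f 96 99 97
f 97 99 100
f 97 100 98
f 99 95 101
f 99 101 100
f 100 101 102
f 100 102 98
f 101 95 103
f 101 103 102
f 102 103 104
f 102 104 98
f 103 95 105
f 103 105 104
f 104 105 106
f 104 106 98
f 105 95 107
f 105 107 106
f 106 107 108
f 106 108 98
f 107 95 109
f 107 109 108
f 108 109 110
f 108 110 98
f 109 95 111
f 109 111 110
f 110 111 112
f 110 112 98
f 111 95 113
f 111 113 112
f 112 113 114
f 112 114 98
f 113 95 96
f 113 96 114
f 114 96 97
f 114 97 98



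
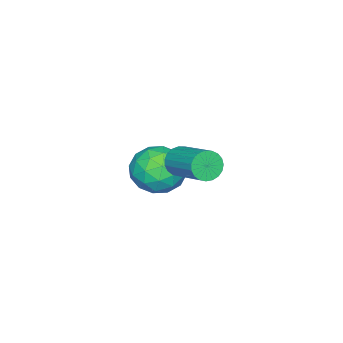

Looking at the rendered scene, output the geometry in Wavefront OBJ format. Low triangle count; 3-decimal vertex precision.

v 0.645 -1.183 -2.173
v 1.217 -1.671 -1.564
v -0.617 -1.769 -1.456
v -0.045 -2.257 -0.847
v -0.094 -1.292 -0.797
v 0.686 -0.93 -1.24
v -0.086 -2.51 -1.78
v 0.694 -2.148 -2.223
v 0.765 -2.491 -1.321
v 0.76 -1.738 -0.714
v -0.16 -1.702 -2.306
v -0.165 -0.949 -1.699
v 1.042 -1.376 -1.931
v -0.442 -2.064 -1.089
v -0.471 -1.497 -1.06
v -0.134 -1.784 -0.702
v 0.73 -0.94 -1.741
v 1.066 -1.227 -1.383
v 0.296 -1.004 -0.932
v -0.466 -2.213 -1.637
v -0.13 -2.5 -1.279
v 0.734 -1.656 -2.318
v 1.071 -1.943 -1.96
v 0.304 -2.436 -2.088
v 1.112 -2.144 -1.43
v 0.37 -2.489 -1.009
v 0.346 -2.638 -1.558
v 0.805 -2.425 -1.818
v 1.11 -1.702 -1.073
v 0.368 -2.046 -0.652
v 0.339 -1.479 -0.623
v 0.798 -1.266 -0.883
v 0.844 -2.184 -0.931
v 0.232 -1.394 -2.368
v -0.51 -1.738 -1.947
v -0.198 -2.174 -2.137
v 0.261 -1.961 -2.397
v 0.23 -0.951 -2.011
v -0.512 -1.296 -1.59
v -0.205 -1.015 -1.202
v 0.254 -0.802 -1.462
v -0.244 -1.256 -2.089
v 3.17 0.728 1.494
v 3.421 0.827 1.038
v 4.022 2.031 1.63
v 3.77 1.932 2.086
v 3.231 0.935 1.01
v 3.832 2.139 1.602
v 3.031 1.008 1.066
v 3.631 2.212 1.658
v 2.854 1.032 1.196
v 3.455 2.236 1.788
v 2.732 1.004 1.377
v 3.333 2.208 1.969
v 2.686 0.928 1.579
v 3.287 2.132 2.171
v 2.723 0.817 1.766
v 3.324 2.021 2.358
v 2.838 0.691 1.905
v 3.439 1.895 2.498
v 3.01 0.572 1.974
v 3.61 1.775 2.567
v 3.209 0.479 1.96
v 3.81 1.683 2.552
v 3.402 0.43 1.865
v 4.003 1.633 2.457
v 3.554 0.432 1.706
v 4.155 1.636 2.298
v 3.64 0.485 1.51
v 4.241 1.689 2.103
v 3.645 0.581 1.312
v 4.246 1.784 1.904
v 3.567 0.701 1.145
v 4.168 1.905 1.737
f 1 38 17
f 38 12 41
f 17 41 6
f 38 41 17
f 1 17 13
f 17 6 18
f 13 18 2
f 17 18 13
f 1 13 22
f 13 2 23
f 22 23 8
f 13 23 22
f 1 22 34
f 22 8 37
f 34 37 11
f 22 37 34
f 1 34 38
f 34 11 42
f 38 42 12
f 34 42 38
f 2 18 29
f 18 6 32
f 29 32 10
f 18 32 29
f 6 41 19
f 41 12 40
f 19 40 5
f 41 40 19
f 12 42 39
f 42 11 35
f 39 35 3
f 42 35 39
f 11 37 36
f 37 8 24
f 36 24 7
f 37 24 36
f 8 23 28
f 23 2 25
f 28 25 9
f 23 25 28
f 4 30 16
f 30 10 31
f 16 31 5
f 30 31 16
f 4 16 14
f 16 5 15
f 14 15 3
f 16 15 14
f 4 14 21
f 14 3 20
f 21 20 7
f 14 20 21
f 4 21 26
f 21 7 27
f 26 27 9
f 21 27 26
f 4 26 30
f 26 9 33
f 30 33 10
f 26 33 30
f 5 31 19
f 31 10 32
f 19 32 6
f 31 32 19
f 3 15 39
f 15 5 40
f 39 40 12
f 15 40 39
f 7 20 36
f 20 3 35
f 36 35 11
f 20 35 36
f 9 27 28
f 27 7 24
f 28 24 8
f 27 24 28
f 10 33 29
f 33 9 25
f 29 25 2
f 33 25 29
f 44 43 47
f 44 47 45
f 45 47 48
f 45 48 46
f 47 43 49
f 47 49 48
f 48 49 50
f 48 50 46
f 49 43 51
f 49 51 50
f 50 51 52
f 50 52 46
f 51 43 53
f 51 53 52
f 52 53 54
f 52 54 46
f 53 43 55
f 53 55 54
f 54 55 56
f 54 56 46
f 55 43 57
f 55 57 56
f 56 57 58
f 56 58 46
f 57 43 59
f 57 59 58
f 58 59 60
f 58 60 46
f 59 43 61
f 59 61 60
f 60 61 62
f 60 62 46
f 61 43 63
f 61 63 62
f 62 63 64
f 62 64 46
f 63 43 65
f 63 65 64
f 64 65 66
f 64 66 46
f 65 43 67
f 65 67 66
f 66 67 68
f 66 68 46
f 67 43 69
f 67 69 68
f 68 69 70
f 68 70 46
f 69 43 71
f 69 71 70
f 70 71 72
f 70 72 46
f 71 43 73
f 71 73 72
f 72 73 74
f 72 74 46
f 73 43 44
f 73 44 74
f 74 44 45
f 74 45 46



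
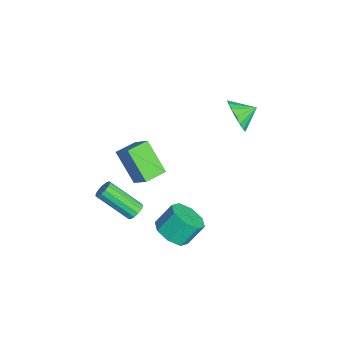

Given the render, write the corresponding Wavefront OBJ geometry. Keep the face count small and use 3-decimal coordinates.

v -2.094 -2.068 -3.216
v -3.191 -2.855 -1.781
v -2.734 -1.079 -3.163
v -3.831 -1.866 -1.729
v -1.189 -1.534 -2.231
v -2.286 -2.321 -0.797
v -1.829 -0.545 -2.179
v -2.926 -1.332 -0.744
v -1.75 2.777 2.028
v -1.047 2.627 2.664
v -1.91 3.743 2.432
v -0.831 2.813 2.303
v -0.826 2.991 1.88
v -1.033 3.119 1.49
v -1.404 3.17 1.224
v -1.854 3.13 1.141
v -2.281 3.009 1.262
v -2.586 2.835 1.559
v -2.699 2.648 1.963
v -2.596 2.49 2.381
v -2.298 2.397 2.719
v -1.875 2.392 2.899
v -1.424 2.475 2.879
v 0.74 -0.5 -4.409
v 1.607 -0.745 -4.022
v 1.366 0.076 -2.964
v 0.5 0.32 -3.351
v 1.653 -0.149 -4.474
v 1.412 0.672 -3.417
v 1.164 0.242 -4.888
v 0.923 1.063 -3.831
v 0.427 0.197 -5.022
v 0.187 1.018 -3.964
v -0.126 -0.256 -4.796
v -0.367 0.565 -3.738
v -0.172 -0.852 -4.343
v -0.413 -0.031 -3.286
v 0.317 -1.243 -3.929
v 0.076 -0.422 -2.872
v 1.053 -1.198 -3.796
v 0.813 -0.377 -2.738
v -0.103 -2.12 -3.445
v 0.119 -2.479 -3.748
v -0.515 -3.979 -2.439
v -0.737 -3.62 -2.135
v 0.323 -2.396 -3.555
v -0.311 -3.897 -2.246
v 0.392 -2.226 -3.327
v -0.242 -3.727 -2.018
v 0.304 -2.022 -3.136
v -0.33 -3.523 -1.827
v 0.087 -1.849 -3.043
v -0.548 -3.35 -1.734
v -0.191 -1.762 -3.077
v -0.825 -3.263 -1.768
v -0.441 -1.789 -3.229
v -1.075 -3.289 -1.919
v -0.583 -1.92 -3.448
v -1.217 -3.421 -2.139
v -0.573 -2.115 -3.667
v -1.207 -3.616 -2.358
v -0.414 -2.311 -3.815
v -1.048 -3.812 -2.506
v -0.156 -2.447 -3.845
v -0.79 -3.948 -2.536
f 2 4 1
f 5 2 1
f 1 4 3
f 3 5 1
f 2 8 4
f 6 2 5
f 6 8 2
f 4 8 3
f 7 5 3
f 3 8 7
f 7 6 5
f 8 6 7
f 10 9 12
f 10 12 11
f 12 9 13
f 12 13 11
f 13 9 14
f 13 14 11
f 14 9 15
f 14 15 11
f 15 9 16
f 15 16 11
f 16 9 17
f 16 17 11
f 17 9 18
f 17 18 11
f 18 9 19
f 18 19 11
f 19 9 20
f 19 20 11
f 20 9 21
f 20 21 11
f 21 9 22
f 21 22 11
f 22 9 23
f 22 23 11
f 23 9 10
f 23 10 11
f 25 24 28
f 25 28 26
f 26 28 29
f 26 29 27
f 28 24 30
f 28 30 29
f 29 30 31
f 29 31 27
f 30 24 32
f 30 32 31
f 31 32 33
f 31 33 27
f 32 24 34
f 32 34 33
f 33 34 35
f 33 35 27
f 34 24 36
f 34 36 35
f 35 36 37
f 35 37 27
f 36 24 38
f 36 38 37
f 37 38 39
f 37 39 27
f 38 24 40
f 38 40 39
f 39 40 41
f 39 41 27
f 40 24 25
f 40 25 41
f 41 25 26
f 41 26 27
f 43 42 46
f 43 46 44
f 44 46 47
f 44 47 45
f 46 42 48
f 46 48 47
f 47 48 49
f 47 49 45
f 48 42 50
f 48 50 49
f 49 50 51
f 49 51 45
f 50 42 52
f 50 52 51
f 51 52 53
f 51 53 45
f 52 42 54
f 52 54 53
f 53 54 55
f 53 55 45
f 54 42 56
f 54 56 55
f 55 56 57
f 55 57 45
f 56 42 58
f 56 58 57
f 57 58 59
f 57 59 45
f 58 42 60
f 58 60 59
f 59 60 61
f 59 61 45
f 60 42 62
f 60 62 61
f 61 62 63
f 61 63 45
f 62 42 64
f 62 64 63
f 63 64 65
f 63 65 45
f 64 42 43
f 64 43 65
f 65 43 44
f 65 44 45



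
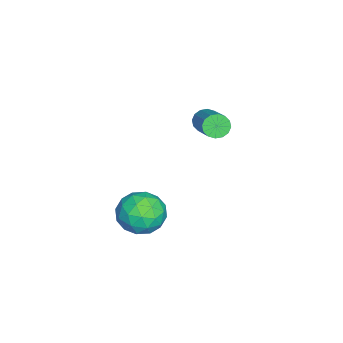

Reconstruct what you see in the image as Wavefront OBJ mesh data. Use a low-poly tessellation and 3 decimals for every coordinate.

v 1.773 0.819 -3.126
v 2.724 1.284 -3.205
v 2.416 -0.304 -1.995
v 3.367 0.161 -2.074
v 2.562 0.674 -1.607
v 2.165 1.367 -2.306
v 2.975 -0.387 -2.894
v 2.578 0.306 -3.593
v 3.467 0.539 -3.061
v 3.212 1.194 -2.266
v 1.928 -0.214 -2.934
v 1.673 0.441 -2.139
v 2.192 1.15 -3.265
v 2.948 -0.17 -1.935
v 2.475 0.131 -1.661
v 3.034 0.405 -1.707
v 1.864 1.199 -2.737
v 2.423 1.472 -2.783
v 2.327 1.114 -1.843
v 2.717 -0.492 -2.417
v 3.276 -0.219 -2.463
v 2.106 0.575 -3.493
v 2.665 0.849 -3.539
v 2.813 -0.134 -3.357
v 3.188 0.985 -3.227
v 3.566 0.326 -2.562
v 3.335 0.003 -3.044
v 3.102 0.411 -3.455
v 3.038 1.371 -2.759
v 3.416 0.711 -2.094
v 2.943 1.012 -1.82
v 2.709 1.42 -2.231
v 3.475 0.933 -2.675
v 1.724 0.269 -3.106
v 2.102 -0.391 -2.441
v 2.431 -0.44 -2.969
v 2.197 -0.032 -3.38
v 1.574 0.654 -2.638
v 1.952 -0.005 -1.973
v 2.038 0.569 -1.745
v 1.805 0.977 -2.156
v 1.665 0.047 -2.525
v -2.658 2 -0.881
v -2.49 2.281 -1.371
v -1.033 2.981 -0.47
v -1.202 2.7 0.021
v -2.673 2.478 -1.227
v -1.217 3.177 -0.326
v -2.853 2.546 -0.99
v -1.397 3.246 -0.088
v -2.981 2.469 -0.723
v -1.524 3.168 0.178
v -3.022 2.266 -0.499
v -1.565 2.965 0.402
v -2.965 1.991 -0.377
v -1.509 2.691 0.524
v -2.827 1.719 -0.39
v -1.37 2.419 0.511
v -2.643 1.523 -0.534
v -1.187 2.222 0.367
v -2.463 1.454 -0.772
v -1.007 2.154 0.13
v -2.336 1.532 -1.038
v -0.879 2.231 -0.137
v -2.295 1.735 -1.262
v -0.838 2.434 -0.361
v -2.351 2.009 -1.384
v -0.895 2.709 -0.483
f 1 38 17
f 38 12 41
f 17 41 6
f 38 41 17
f 1 17 13
f 17 6 18
f 13 18 2
f 17 18 13
f 1 13 22
f 13 2 23
f 22 23 8
f 13 23 22
f 1 22 34
f 22 8 37
f 34 37 11
f 22 37 34
f 1 34 38
f 34 11 42
f 38 42 12
f 34 42 38
f 2 18 29
f 18 6 32
f 29 32 10
f 18 32 29
f 6 41 19
f 41 12 40
f 19 40 5
f 41 40 19
f 12 42 39
f 42 11 35
f 39 35 3
f 42 35 39
f 11 37 36
f 37 8 24
f 36 24 7
f 37 24 36
f 8 23 28
f 23 2 25
f 28 25 9
f 23 25 28
f 4 30 16
f 30 10 31
f 16 31 5
f 30 31 16
f 4 16 14
f 16 5 15
f 14 15 3
f 16 15 14
f 4 14 21
f 14 3 20
f 21 20 7
f 14 20 21
f 4 21 26
f 21 7 27
f 26 27 9
f 21 27 26
f 4 26 30
f 26 9 33
f 30 33 10
f 26 33 30
f 5 31 19
f 31 10 32
f 19 32 6
f 31 32 19
f 3 15 39
f 15 5 40
f 39 40 12
f 15 40 39
f 7 20 36
f 20 3 35
f 36 35 11
f 20 35 36
f 9 27 28
f 27 7 24
f 28 24 8
f 27 24 28
f 10 33 29
f 33 9 25
f 29 25 2
f 33 25 29
f 44 43 47
f 44 47 45
f 45 47 48
f 45 48 46
f 47 43 49
f 47 49 48
f 48 49 50
f 48 50 46
f 49 43 51
f 49 51 50
f 50 51 52
f 50 52 46
f 51 43 53
f 51 53 52
f 52 53 54
f 52 54 46
f 53 43 55
f 53 55 54
f 54 55 56
f 54 56 46
f 55 43 57
f 55 57 56
f 56 57 58
f 56 58 46
f 57 43 59
f 57 59 58
f 58 59 60
f 58 60 46
f 59 43 61
f 59 61 60
f 60 61 62
f 60 62 46
f 61 43 63
f 61 63 62
f 62 63 64
f 62 64 46
f 63 43 65
f 63 65 64
f 64 65 66
f 64 66 46
f 65 43 67
f 65 67 66
f 66 67 68
f 66 68 46
f 67 43 44
f 67 44 68
f 68 44 45
f 68 45 46



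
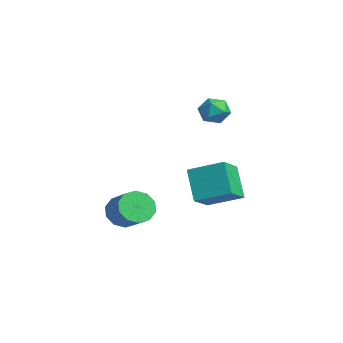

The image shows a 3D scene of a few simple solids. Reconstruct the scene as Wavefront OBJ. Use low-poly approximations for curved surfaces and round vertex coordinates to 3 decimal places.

v -3.823 -1.489 -3.988
v -3.296 -1.555 -4.858
v -1.909 -1.236 -4.043
v -2.437 -1.171 -3.172
v -3.477 -0.956 -4.785
v -2.09 -0.637 -3.97
v -3.79 -0.56 -4.407
v -2.404 -0.241 -3.592
v -4.116 -0.52 -3.869
v -2.729 -0.201 -3.053
v -4.33 -0.849 -3.376
v -2.943 -0.531 -2.561
v -4.351 -1.424 -3.117
v -2.964 -1.105 -2.302
v -4.17 -2.023 -3.19
v -2.783 -1.704 -2.375
v -3.856 -2.419 -3.568
v -2.47 -2.1 -2.753
v -3.531 -2.459 -4.107
v -2.144 -2.14 -3.291
v -3.317 -2.129 -4.599
v -1.93 -1.811 -3.784
v -3.022 2.556 -3.683
v -4.236 2.552 -2.019
v -2.056 4.145 -2.975
v -3.27 4.141 -1.311
v -1.93 1.539 -2.889
v -3.144 1.535 -1.225
v -0.964 3.128 -2.181
v -2.178 3.124 -0.517
v -3.918 3.478 2.756
v -3.162 3.784 2.39
v -3.378 2.136 2.75
v -2.622 2.442 2.384
v -2.827 2.653 3.228
v -3.161 3.482 3.232
v -3.379 2.438 1.908
v -3.713 3.267 1.912
v -2.829 3.141 1.866
v -2.488 3.274 2.682
v -4.052 2.646 2.458
v -3.711 2.779 3.274
f 2 1 5
f 2 5 3
f 3 5 6
f 3 6 4
f 5 1 7
f 5 7 6
f 6 7 8
f 6 8 4
f 7 1 9
f 7 9 8
f 8 9 10
f 8 10 4
f 9 1 11
f 9 11 10
f 10 11 12
f 10 12 4
f 11 1 13
f 11 13 12
f 12 13 14
f 12 14 4
f 13 1 15
f 13 15 14
f 14 15 16
f 14 16 4
f 15 1 17
f 15 17 16
f 16 17 18
f 16 18 4
f 17 1 19
f 17 19 18
f 18 19 20
f 18 20 4
f 19 1 21
f 19 21 20
f 20 21 22
f 20 22 4
f 21 1 2
f 21 2 22
f 22 2 3
f 22 3 4
f 24 26 23
f 27 24 23
f 23 26 25
f 25 27 23
f 24 30 26
f 28 24 27
f 28 30 24
f 26 30 25
f 29 27 25
f 25 30 29
f 29 28 27
f 30 28 29
f 31 42 36
f 31 36 32
f 31 32 38
f 31 38 41
f 31 41 42
f 32 36 40
f 36 42 35
f 42 41 33
f 41 38 37
f 38 32 39
f 34 40 35
f 34 35 33
f 34 33 37
f 34 37 39
f 34 39 40
f 35 40 36
f 33 35 42
f 37 33 41
f 39 37 38
f 40 39 32



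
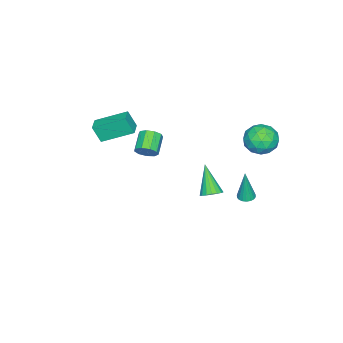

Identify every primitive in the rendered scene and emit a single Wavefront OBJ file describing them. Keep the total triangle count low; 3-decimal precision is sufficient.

v 3.633 4.141 1.225
v 4.089 3.677 1.217
v 2.827 3.319 2.775
v 4.207 3.88 1.386
v 4.211 4.135 1.523
v 4.101 4.391 1.601
v 3.898 4.597 1.605
v 3.643 4.713 1.534
v 3.386 4.715 1.401
v 3.178 4.604 1.234
v 3.06 4.401 1.065
v 3.056 4.146 0.928
v 3.166 3.891 0.849
v 3.369 3.684 0.846
v 3.624 3.568 0.917
v 3.881 3.566 1.05
v -3.315 2.896 -4.552
v -2.767 2.922 -4.594
v -3.145 2.864 -2.408
v -2.832 3.158 -4.586
v -2.993 3.342 -4.57
v -3.217 3.438 -4.551
v -3.461 3.426 -4.532
v -3.676 3.31 -4.517
v -3.819 3.112 -4.508
v -3.862 2.871 -4.509
v -3.797 2.635 -4.517
v -3.637 2.451 -4.533
v -3.412 2.355 -4.552
v -3.168 2.367 -4.571
v -2.954 2.483 -4.586
v -2.81 2.681 -4.595
v -1.047 -2.412 -1.018
v -0.816 -2.029 -0.454
v -1.942 -2.344 0.222
v -2.173 -2.728 -0.342
v -1.078 -1.742 -0.756
v -2.204 -2.058 -0.081
v -1.326 -1.769 -1.181
v -2.451 -2.084 -0.506
v -1.443 -2.097 -1.53
v -2.568 -2.412 -0.854
v -1.375 -2.572 -1.639
v -2.501 -2.887 -0.963
v -1.154 -2.973 -1.457
v -2.279 -3.288 -0.781
v -0.883 -3.111 -1.07
v -2.008 -3.427 -0.394
v -0.689 -2.923 -0.658
v -1.814 -3.238 0.017
v -0.662 -2.495 -0.415
v -1.788 -2.811 0.26
v 0.711 -4.174 1.113
v 0.806 -4.677 2.198
v -0.055 -2.456 1.976
v 0.041 -2.958 3.062
v 1.599 -3.822 1.198
v 1.695 -4.324 2.284
v 0.834 -2.103 2.062
v 0.929 -2.606 3.147
v -3.043 4.72 0.656
v -2.309 3.914 0.831
v -4.371 3.526 0.729
v -3.637 2.72 0.904
v -3.818 3.48 1.684
v -2.998 4.218 1.639
v -3.682 3.222 -0.079
v -2.862 3.96 -0.124
v -2.704 2.988 0.377
v -2.788 3.148 1.466
v -3.892 4.292 0.094
v -3.976 4.452 1.183
v -2.56 4.421 0.738
v -4.12 3.019 0.822
v -4.227 3.465 1.281
v -3.795 2.992 1.384
v -2.965 4.6 1.212
v -2.533 4.127 1.315
v -3.42 3.872 1.816
v -4.147 3.313 0.245
v -3.715 2.84 0.348
v -2.885 4.448 0.176
v -2.453 3.975 0.279
v -3.26 3.568 -0.256
v -2.36 3.404 0.573
v -3.141 2.702 0.616
v -3.167 2.997 0.038
v -2.685 3.431 0.012
v -2.41 3.498 1.213
v -3.19 2.796 1.256
v -3.297 3.243 1.714
v -2.815 3.676 1.688
v -2.642 2.954 0.946
v -3.49 4.644 0.304
v -4.27 3.942 0.347
v -3.865 3.764 -0.128
v -3.383 4.197 -0.154
v -3.539 4.738 0.944
v -4.32 4.036 0.987
v -3.995 4.009 1.548
v -3.513 4.443 1.522
v -4.038 4.486 0.614
f 2 1 4
f 2 4 3
f 4 1 5
f 4 5 3
f 5 1 6
f 5 6 3
f 6 1 7
f 6 7 3
f 7 1 8
f 7 8 3
f 8 1 9
f 8 9 3
f 9 1 10
f 9 10 3
f 10 1 11
f 10 11 3
f 11 1 12
f 11 12 3
f 12 1 13
f 12 13 3
f 13 1 14
f 13 14 3
f 14 1 15
f 14 15 3
f 15 1 16
f 15 16 3
f 16 1 2
f 16 2 3
f 18 17 20
f 18 20 19
f 20 17 21
f 20 21 19
f 21 17 22
f 21 22 19
f 22 17 23
f 22 23 19
f 23 17 24
f 23 24 19
f 24 17 25
f 24 25 19
f 25 17 26
f 25 26 19
f 26 17 27
f 26 27 19
f 27 17 28
f 27 28 19
f 28 17 29
f 28 29 19
f 29 17 30
f 29 30 19
f 30 17 31
f 30 31 19
f 31 17 32
f 31 32 19
f 32 17 18
f 32 18 19
f 34 33 37
f 34 37 35
f 35 37 38
f 35 38 36
f 37 33 39
f 37 39 38
f 38 39 40
f 38 40 36
f 39 33 41
f 39 41 40
f 40 41 42
f 40 42 36
f 41 33 43
f 41 43 42
f 42 43 44
f 42 44 36
f 43 33 45
f 43 45 44
f 44 45 46
f 44 46 36
f 45 33 47
f 45 47 46
f 46 47 48
f 46 48 36
f 47 33 49
f 47 49 48
f 48 49 50
f 48 50 36
f 49 33 51
f 49 51 50
f 50 51 52
f 50 52 36
f 51 33 34
f 51 34 52
f 52 34 35
f 52 35 36
f 54 56 53
f 57 54 53
f 53 56 55
f 55 57 53
f 54 60 56
f 58 54 57
f 58 60 54
f 56 60 55
f 59 57 55
f 55 60 59
f 59 58 57
f 60 58 59
f 61 98 77
f 98 72 101
f 77 101 66
f 98 101 77
f 61 77 73
f 77 66 78
f 73 78 62
f 77 78 73
f 61 73 82
f 73 62 83
f 82 83 68
f 73 83 82
f 61 82 94
f 82 68 97
f 94 97 71
f 82 97 94
f 61 94 98
f 94 71 102
f 98 102 72
f 94 102 98
f 62 78 89
f 78 66 92
f 89 92 70
f 78 92 89
f 66 101 79
f 101 72 100
f 79 100 65
f 101 100 79
f 72 102 99
f 102 71 95
f 99 95 63
f 102 95 99
f 71 97 96
f 97 68 84
f 96 84 67
f 97 84 96
f 68 83 88
f 83 62 85
f 88 85 69
f 83 85 88
f 64 90 76
f 90 70 91
f 76 91 65
f 90 91 76
f 64 76 74
f 76 65 75
f 74 75 63
f 76 75 74
f 64 74 81
f 74 63 80
f 81 80 67
f 74 80 81
f 64 81 86
f 81 67 87
f 86 87 69
f 81 87 86
f 64 86 90
f 86 69 93
f 90 93 70
f 86 93 90
f 65 91 79
f 91 70 92
f 79 92 66
f 91 92 79
f 63 75 99
f 75 65 100
f 99 100 72
f 75 100 99
f 67 80 96
f 80 63 95
f 96 95 71
f 80 95 96
f 69 87 88
f 87 67 84
f 88 84 68
f 87 84 88
f 70 93 89
f 93 69 85
f 89 85 62
f 93 85 89



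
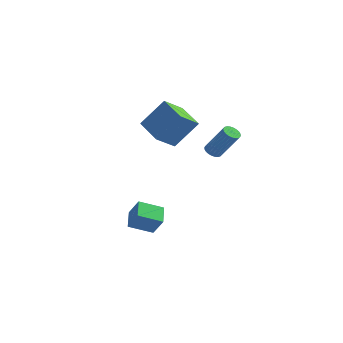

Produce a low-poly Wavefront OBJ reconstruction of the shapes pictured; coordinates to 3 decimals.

v -3.473 3.161 0.551
v -2.41 3.924 2.168
v -2.969 4.351 -0.341
v -1.906 5.113 1.276
v -1.974 2.147 0.044
v -0.911 2.909 1.661
v -1.47 3.336 -0.848
v -0.407 4.099 0.769
v -0.673 -3.482 -3.74
v -0.002 -3.671 -2.715
v -1.136 -2.499 -3.255
v -0.465 -2.688 -2.23
v 0.385 -2.712 -4.29
v 1.056 -2.901 -3.265
v -0.078 -1.729 -3.805
v 0.593 -1.918 -2.78
v 1.833 1.233 0.295
v 2.232 1.425 0.023
v 3.326 1.4 1.613
v 2.927 1.207 1.885
v 2.143 1.595 0.088
v 3.237 1.57 1.677
v 2.006 1.71 0.184
v 3.1 1.685 1.774
v 1.843 1.753 0.297
v 2.937 1.727 1.886
v 1.678 1.716 0.41
v 2.772 1.69 1.999
v 1.537 1.605 0.505
v 2.631 1.58 2.095
v 1.441 1.438 0.568
v 2.535 1.413 2.158
v 1.405 1.24 0.59
v 2.499 1.214 2.18
v 1.434 1.04 0.567
v 2.528 1.015 2.157
v 1.523 0.87 0.503
v 2.617 0.845 2.092
v 1.66 0.755 0.406
v 2.754 0.73 1.996
v 1.823 0.713 0.294
v 2.917 0.687 1.883
v 1.988 0.75 0.181
v 3.082 0.724 1.77
v 2.129 0.86 0.085
v 3.223 0.835 1.675
v 2.225 1.027 0.022
v 3.319 1.002 1.612
v 2.261 1.226 0
v 3.355 1.2 1.59
f 2 4 1
f 5 2 1
f 1 4 3
f 3 5 1
f 2 8 4
f 6 2 5
f 6 8 2
f 4 8 3
f 7 5 3
f 3 8 7
f 7 6 5
f 8 6 7
f 10 12 9
f 13 10 9
f 9 12 11
f 11 13 9
f 10 16 12
f 14 10 13
f 14 16 10
f 12 16 11
f 15 13 11
f 11 16 15
f 15 14 13
f 16 14 15
f 18 17 21
f 18 21 19
f 19 21 22
f 19 22 20
f 21 17 23
f 21 23 22
f 22 23 24
f 22 24 20
f 23 17 25
f 23 25 24
f 24 25 26
f 24 26 20
f 25 17 27
f 25 27 26
f 26 27 28
f 26 28 20
f 27 17 29
f 27 29 28
f 28 29 30
f 28 30 20
f 29 17 31
f 29 31 30
f 30 31 32
f 30 32 20
f 31 17 33
f 31 33 32
f 32 33 34
f 32 34 20
f 33 17 35
f 33 35 34
f 34 35 36
f 34 36 20
f 35 17 37
f 35 37 36
f 36 37 38
f 36 38 20
f 37 17 39
f 37 39 38
f 38 39 40
f 38 40 20
f 39 17 41
f 39 41 40
f 40 41 42
f 40 42 20
f 41 17 43
f 41 43 42
f 42 43 44
f 42 44 20
f 43 17 45
f 43 45 44
f 44 45 46
f 44 46 20
f 45 17 47
f 45 47 46
f 46 47 48
f 46 48 20
f 47 17 49
f 47 49 48
f 48 49 50
f 48 50 20
f 49 17 18
f 49 18 50
f 50 18 19
f 50 19 20

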